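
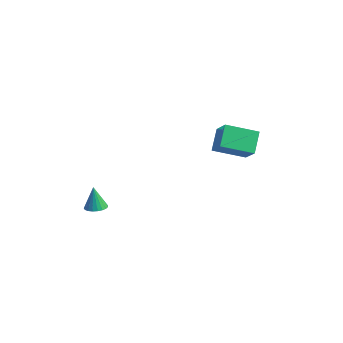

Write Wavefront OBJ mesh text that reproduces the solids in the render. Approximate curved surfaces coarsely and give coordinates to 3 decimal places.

v 1.966 2.79 -0.871
v 3.17 2.36 0.235
v 1.3 3.745 0.226
v 2.504 3.315 1.332
v 3.136 4.365 -1.532
v 4.34 3.935 -0.426
v 2.47 5.32 -0.435
v 3.674 4.89 0.671
v -0.754 -3.522 -4.375
v -0.113 -3.295 -4.261
v -1.046 -3.458 -2.865
v -0.257 -3.05 -4.3
v -0.487 -2.887 -4.351
v -0.763 -2.833 -4.407
v -1.038 -2.899 -4.457
v -1.264 -3.072 -4.493
v -1.401 -3.323 -4.509
v -1.427 -3.609 -4.501
v -1.337 -3.88 -4.472
v -1.145 -4.089 -4.427
v -0.886 -4.2 -4.372
v -0.605 -4.194 -4.318
v -0.349 -4.071 -4.274
v -0.163 -3.854 -4.247
v -0.08 -3.58 -4.243
f 2 4 1
f 5 2 1
f 1 4 3
f 3 5 1
f 2 8 4
f 6 2 5
f 6 8 2
f 4 8 3
f 7 5 3
f 3 8 7
f 7 6 5
f 8 6 7
f 10 9 12
f 10 12 11
f 12 9 13
f 12 13 11
f 13 9 14
f 13 14 11
f 14 9 15
f 14 15 11
f 15 9 16
f 15 16 11
f 16 9 17
f 16 17 11
f 17 9 18
f 17 18 11
f 18 9 19
f 18 19 11
f 19 9 20
f 19 20 11
f 20 9 21
f 20 21 11
f 21 9 22
f 21 22 11
f 22 9 23
f 22 23 11
f 23 9 24
f 23 24 11
f 24 9 25
f 24 25 11
f 25 9 10
f 25 10 11



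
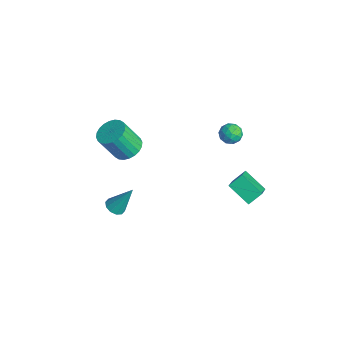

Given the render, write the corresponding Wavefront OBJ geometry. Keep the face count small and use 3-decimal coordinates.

v -0.185 -2.024 0.093
v 0.374 -1.388 0.501
v 0.184 -2.32 2.215
v -0.375 -2.956 1.807
v 0.045 -1.234 0.548
v -0.146 -2.166 2.262
v -0.32 -1.201 0.526
v -0.511 -2.132 2.24
v -0.664 -1.293 0.437
v -0.855 -2.224 2.151
v -0.935 -1.496 0.297
v -1.126 -2.427 2.011
v -1.092 -1.779 0.125
v -1.282 -2.711 1.839
v -1.11 -2.1 -0.051
v -1.301 -3.032 1.662
v -0.988 -2.41 -0.206
v -1.179 -3.341 1.508
v -0.744 -2.66 -0.315
v -0.934 -3.592 1.399
v -0.414 -2.814 -0.362
v -0.605 -3.746 1.352
v -0.049 -2.848 -0.34
v -0.24 -3.779 1.374
v 0.295 -2.756 -0.251
v 0.104 -3.687 1.463
v 0.566 -2.553 -0.111
v 0.375 -3.484 1.603
v 0.722 -2.269 0.061
v 0.532 -3.201 1.775
v 0.741 -1.948 0.238
v 0.55 -2.88 1.951
v 0.619 -1.639 0.392
v 0.428 -2.57 2.106
v 2.147 3.598 0.714
v 2.465 3.093 1.126
v 1.275 3.687 1.494
v 1.593 3.182 1.906
v 1.897 3.836 1.835
v 2.436 3.782 1.353
v 1.304 2.998 1.267
v 1.843 2.944 0.785
v 1.944 2.722 1.468
v 2.311 3.24 1.82
v 1.429 3.54 0.8
v 1.796 4.058 1.152
v 2.383 3.338 0.851
v 1.357 3.442 1.769
v 1.536 3.827 1.727
v 1.723 3.53 1.969
v 2.366 3.743 0.985
v 2.553 3.446 1.227
v 2.219 3.883 1.644
v 1.187 3.334 1.393
v 1.374 3.037 1.635
v 2.017 3.25 0.651
v 2.204 2.953 0.893
v 1.521 2.897 0.976
v 2.263 2.823 1.295
v 1.75 2.875 1.754
v 1.581 2.767 1.378
v 1.897 2.735 1.094
v 2.479 3.128 1.501
v 1.966 3.18 1.96
v 2.145 3.564 1.918
v 2.462 3.532 1.635
v 2.172 2.91 1.702
v 1.774 3.6 0.66
v 1.261 3.652 1.119
v 1.278 3.248 0.985
v 1.595 3.216 0.702
v 1.99 3.905 0.866
v 1.477 3.957 1.325
v 1.843 4.045 1.526
v 2.159 4.013 1.242
v 1.568 3.87 0.918
v 3.178 -4.069 -1.308
v 3.784 -4.228 -1.376
v 3.602 -3.171 0.348
v 3.73 -3.883 -1.549
v 3.465 -3.61 -1.63
v 3.091 -3.511 -1.588
v 2.75 -3.626 -1.438
v 2.573 -3.91 -1.239
v 2.627 -4.254 -1.066
v 2.892 -4.528 -0.985
v 3.266 -4.626 -1.028
v 3.607 -4.512 -1.177
v 3.775 3.951 -3.395
v 2.552 3.248 -2.557
v 3.718 4.793 -2.77
v 2.496 4.091 -1.933
v 5.024 3.169 -2.227
v 3.802 2.467 -1.39
v 4.968 4.012 -1.603
v 3.745 3.309 -0.765
f 2 1 5
f 2 5 3
f 3 5 6
f 3 6 4
f 5 1 7
f 5 7 6
f 6 7 8
f 6 8 4
f 7 1 9
f 7 9 8
f 8 9 10
f 8 10 4
f 9 1 11
f 9 11 10
f 10 11 12
f 10 12 4
f 11 1 13
f 11 13 12
f 12 13 14
f 12 14 4
f 13 1 15
f 13 15 14
f 14 15 16
f 14 16 4
f 15 1 17
f 15 17 16
f 16 17 18
f 16 18 4
f 17 1 19
f 17 19 18
f 18 19 20
f 18 20 4
f 19 1 21
f 19 21 20
f 20 21 22
f 20 22 4
f 21 1 23
f 21 23 22
f 22 23 24
f 22 24 4
f 23 1 25
f 23 25 24
f 24 25 26
f 24 26 4
f 25 1 27
f 25 27 26
f 26 27 28
f 26 28 4
f 27 1 29
f 27 29 28
f 28 29 30
f 28 30 4
f 29 1 31
f 29 31 30
f 30 31 32
f 30 32 4
f 31 1 33
f 31 33 32
f 32 33 34
f 32 34 4
f 33 1 2
f 33 2 34
f 34 2 3
f 34 3 4
f 35 72 51
f 72 46 75
f 51 75 40
f 72 75 51
f 35 51 47
f 51 40 52
f 47 52 36
f 51 52 47
f 35 47 56
f 47 36 57
f 56 57 42
f 47 57 56
f 35 56 68
f 56 42 71
f 68 71 45
f 56 71 68
f 35 68 72
f 68 45 76
f 72 76 46
f 68 76 72
f 36 52 63
f 52 40 66
f 63 66 44
f 52 66 63
f 40 75 53
f 75 46 74
f 53 74 39
f 75 74 53
f 46 76 73
f 76 45 69
f 73 69 37
f 76 69 73
f 45 71 70
f 71 42 58
f 70 58 41
f 71 58 70
f 42 57 62
f 57 36 59
f 62 59 43
f 57 59 62
f 38 64 50
f 64 44 65
f 50 65 39
f 64 65 50
f 38 50 48
f 50 39 49
f 48 49 37
f 50 49 48
f 38 48 55
f 48 37 54
f 55 54 41
f 48 54 55
f 38 55 60
f 55 41 61
f 60 61 43
f 55 61 60
f 38 60 64
f 60 43 67
f 64 67 44
f 60 67 64
f 39 65 53
f 65 44 66
f 53 66 40
f 65 66 53
f 37 49 73
f 49 39 74
f 73 74 46
f 49 74 73
f 41 54 70
f 54 37 69
f 70 69 45
f 54 69 70
f 43 61 62
f 61 41 58
f 62 58 42
f 61 58 62
f 44 67 63
f 67 43 59
f 63 59 36
f 67 59 63
f 78 77 80
f 78 80 79
f 80 77 81
f 80 81 79
f 81 77 82
f 81 82 79
f 82 77 83
f 82 83 79
f 83 77 84
f 83 84 79
f 84 77 85
f 84 85 79
f 85 77 86
f 85 86 79
f 86 77 87
f 86 87 79
f 87 77 88
f 87 88 79
f 88 77 78
f 88 78 79
f 90 92 89
f 93 90 89
f 89 92 91
f 91 93 89
f 90 96 92
f 94 90 93
f 94 96 90
f 92 96 91
f 95 93 91
f 91 96 95
f 95 94 93
f 96 94 95



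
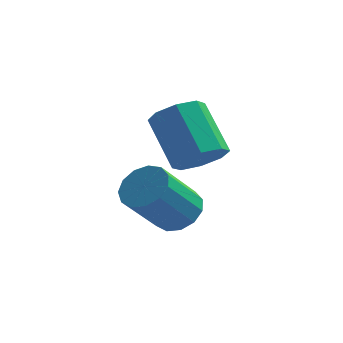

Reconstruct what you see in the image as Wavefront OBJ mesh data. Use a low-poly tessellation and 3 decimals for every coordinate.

v -1.159 -0.052 -3.217
v -0.517 0.057 -2.787
v -1.26 -0.839 -1.453
v -1.901 -0.948 -1.883
v -0.781 0.398 -2.704
v -1.523 -0.497 -1.37
v -1.165 0.597 -2.785
v -1.907 -0.299 -1.451
v -1.547 0.589 -3.002
v -2.289 -0.306 -1.668
v -1.805 0.378 -3.288
v -2.548 -0.517 -1.954
v -1.859 0.03 -3.551
v -2.601 -0.865 -2.217
v -1.69 -0.344 -3.708
v -2.432 -1.239 -2.374
v -1.353 -0.625 -3.709
v -2.095 -1.521 -2.375
v -0.954 -0.725 -3.554
v -1.696 -1.62 -2.22
v -0.62 -0.611 -3.292
v -1.362 -1.506 -1.958
v -0.457 -0.32 -3.006
v -1.2 -1.215 -1.672
v -0.495 -0.331 -1.06
v 0.075 -0.505 -0.511
v -0.776 0.497 0.689
v -1.345 0.671 0.14
v 0.21 0.003 -0.84
v -0.641 1.005 0.36
v -0.068 0.315 -1.297
v -0.919 1.317 -0.097
v -0.596 0.249 -1.616
v -1.446 1.251 -0.416
v -1.064 -0.157 -1.609
v -1.915 0.845 -0.409
v -1.199 -0.665 -1.28
v -2.05 0.337 -0.08
v -0.921 -0.977 -0.823
v -1.772 0.025 0.377
v -0.394 -0.911 -0.504
v -1.244 0.091 0.696
f 2 1 5
f 2 5 3
f 3 5 6
f 3 6 4
f 5 1 7
f 5 7 6
f 6 7 8
f 6 8 4
f 7 1 9
f 7 9 8
f 8 9 10
f 8 10 4
f 9 1 11
f 9 11 10
f 10 11 12
f 10 12 4
f 11 1 13
f 11 13 12
f 12 13 14
f 12 14 4
f 13 1 15
f 13 15 14
f 14 15 16
f 14 16 4
f 15 1 17
f 15 17 16
f 16 17 18
f 16 18 4
f 17 1 19
f 17 19 18
f 18 19 20
f 18 20 4
f 19 1 21
f 19 21 20
f 20 21 22
f 20 22 4
f 21 1 23
f 21 23 22
f 22 23 24
f 22 24 4
f 23 1 2
f 23 2 24
f 24 2 3
f 24 3 4
f 26 25 29
f 26 29 27
f 27 29 30
f 27 30 28
f 29 25 31
f 29 31 30
f 30 31 32
f 30 32 28
f 31 25 33
f 31 33 32
f 32 33 34
f 32 34 28
f 33 25 35
f 33 35 34
f 34 35 36
f 34 36 28
f 35 25 37
f 35 37 36
f 36 37 38
f 36 38 28
f 37 25 39
f 37 39 38
f 38 39 40
f 38 40 28
f 39 25 41
f 39 41 40
f 40 41 42
f 40 42 28
f 41 25 26
f 41 26 42
f 42 26 27
f 42 27 28



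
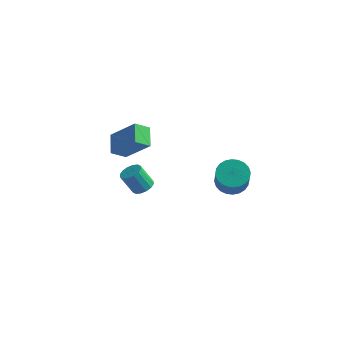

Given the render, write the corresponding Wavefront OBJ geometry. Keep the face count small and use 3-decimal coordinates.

v 3.623 2.227 0.861
v 4.246 2.901 1.106
v 4.781 1.846 2.644
v 4.157 1.173 2.399
v 3.944 3.013 1.288
v 4.478 1.959 2.826
v 3.592 3.005 1.405
v 4.126 1.951 2.943
v 3.245 2.879 1.439
v 3.779 1.825 2.977
v 2.956 2.654 1.385
v 3.49 1.6 2.923
v 2.768 2.364 1.251
v 3.302 1.309 2.79
v 2.71 2.053 1.058
v 3.244 0.998 2.597
v 2.792 1.768 0.835
v 3.326 0.714 2.373
v 2.999 1.554 0.616
v 3.534 0.499 2.154
v 3.302 1.441 0.434
v 3.836 0.387 1.972
v 3.654 1.449 0.317
v 4.188 0.395 1.855
v 4.001 1.575 0.283
v 4.535 0.521 1.821
v 4.29 1.8 0.337
v 4.824 0.746 1.875
v 4.478 2.091 0.47
v 5.012 1.036 2.009
v 4.536 2.402 0.663
v 5.07 1.347 2.202
v 4.454 2.686 0.887
v 4.988 1.632 2.425
v -2.005 1.702 2.599
v -2.575 2.782 3.243
v -3.583 1.766 1.095
v -4.152 2.846 1.739
v -1.408 2.374 2.001
v -1.977 3.454 2.645
v -2.985 2.438 0.497
v -3.555 3.518 1.141
v -1.166 0.977 -0.425
v -0.714 0.487 -0.29
v -1.362 0.233 0.959
v -1.814 0.723 0.825
v -0.573 0.781 -0.157
v -1.221 0.526 1.092
v -0.59 1.127 -0.095
v -1.238 0.872 1.154
v -0.762 1.433 -0.122
v -1.41 1.178 1.127
v -1.042 1.617 -0.23
v -1.69 1.362 1.019
v -1.355 1.63 -0.39
v -2.003 1.375 0.859
v -1.618 1.467 -0.559
v -2.266 1.213 0.69
v -1.759 1.174 -0.692
v -2.407 0.919 0.557
v -1.742 0.828 -0.754
v -2.39 0.573 0.495
v -1.57 0.522 -0.727
v -2.218 0.267 0.522
v -1.29 0.338 -0.619
v -1.938 0.083 0.63
v -0.977 0.325 -0.459
v -1.625 0.07 0.79
f 2 1 5
f 2 5 3
f 3 5 6
f 3 6 4
f 5 1 7
f 5 7 6
f 6 7 8
f 6 8 4
f 7 1 9
f 7 9 8
f 8 9 10
f 8 10 4
f 9 1 11
f 9 11 10
f 10 11 12
f 10 12 4
f 11 1 13
f 11 13 12
f 12 13 14
f 12 14 4
f 13 1 15
f 13 15 14
f 14 15 16
f 14 16 4
f 15 1 17
f 15 17 16
f 16 17 18
f 16 18 4
f 17 1 19
f 17 19 18
f 18 19 20
f 18 20 4
f 19 1 21
f 19 21 20
f 20 21 22
f 20 22 4
f 21 1 23
f 21 23 22
f 22 23 24
f 22 24 4
f 23 1 25
f 23 25 24
f 24 25 26
f 24 26 4
f 25 1 27
f 25 27 26
f 26 27 28
f 26 28 4
f 27 1 29
f 27 29 28
f 28 29 30
f 28 30 4
f 29 1 31
f 29 31 30
f 30 31 32
f 30 32 4
f 31 1 33
f 31 33 32
f 32 33 34
f 32 34 4
f 33 1 2
f 33 2 34
f 34 2 3
f 34 3 4
f 36 38 35
f 39 36 35
f 35 38 37
f 37 39 35
f 36 42 38
f 40 36 39
f 40 42 36
f 38 42 37
f 41 39 37
f 37 42 41
f 41 40 39
f 42 40 41
f 44 43 47
f 44 47 45
f 45 47 48
f 45 48 46
f 47 43 49
f 47 49 48
f 48 49 50
f 48 50 46
f 49 43 51
f 49 51 50
f 50 51 52
f 50 52 46
f 51 43 53
f 51 53 52
f 52 53 54
f 52 54 46
f 53 43 55
f 53 55 54
f 54 55 56
f 54 56 46
f 55 43 57
f 55 57 56
f 56 57 58
f 56 58 46
f 57 43 59
f 57 59 58
f 58 59 60
f 58 60 46
f 59 43 61
f 59 61 60
f 60 61 62
f 60 62 46
f 61 43 63
f 61 63 62
f 62 63 64
f 62 64 46
f 63 43 65
f 63 65 64
f 64 65 66
f 64 66 46
f 65 43 67
f 65 67 66
f 66 67 68
f 66 68 46
f 67 43 44
f 67 44 68
f 68 44 45
f 68 45 46



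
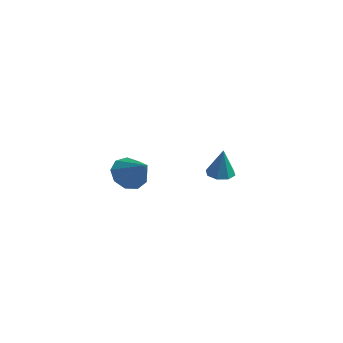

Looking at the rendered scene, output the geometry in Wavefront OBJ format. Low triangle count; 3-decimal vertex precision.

v -2.704 0.936 -4.077
v -2.129 0.886 -4.869
v -1.356 0.704 -3.083
v -2.174 1.52 -4.658
v -2.467 1.882 -4.176
v -2.871 1.801 -3.647
v -3.197 1.315 -3.319
v -3.291 0.652 -3.346
v -3.111 0.122 -3.714
v -2.741 -0.027 -4.252
v -2.352 0.274 -4.708
v 3.526 0.05 -1.922
v 4.097 0.349 -2.001
v 3.814 -0.11 -0.458
v 3.73 0.667 -1.894
v 3.243 0.623 -1.803
v 2.921 0.244 -1.781
v 2.954 -0.249 -1.842
v 3.322 -0.566 -1.949
v 3.809 -0.523 -2.04
v 4.13 -0.143 -2.062
f 2 1 4
f 2 4 3
f 4 1 5
f 4 5 3
f 5 1 6
f 5 6 3
f 6 1 7
f 6 7 3
f 7 1 8
f 7 8 3
f 8 1 9
f 8 9 3
f 9 1 10
f 9 10 3
f 10 1 11
f 10 11 3
f 11 1 2
f 11 2 3
f 13 12 15
f 13 15 14
f 15 12 16
f 15 16 14
f 16 12 17
f 16 17 14
f 17 12 18
f 17 18 14
f 18 12 19
f 18 19 14
f 19 12 20
f 19 20 14
f 20 12 21
f 20 21 14
f 21 12 13
f 21 13 14



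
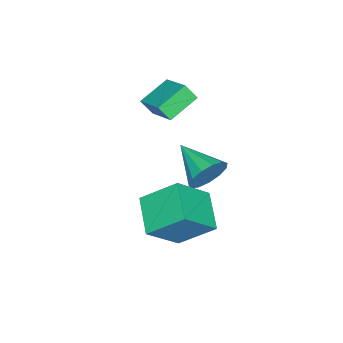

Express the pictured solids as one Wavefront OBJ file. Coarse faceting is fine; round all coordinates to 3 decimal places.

v -2.805 -0.714 2.608
v -2.666 -1.243 3.336
v -1.806 0.688 3.435
v -1.666 0.159 4.162
v -1.414 -1.299 1.918
v -1.274 -1.828 2.645
v -0.414 0.103 2.744
v -0.275 -0.426 3.472
v 1.515 1.125 -1.32
v 1.047 2.676 -0.032
v 2.959 2.192 -2.081
v 2.491 3.743 -0.793
v 2.889 0.317 0.153
v 2.421 1.868 1.441
v 4.333 1.384 -0.608
v 3.865 2.935 0.68
v -1.657 1.319 -1.562
v -0.98 1.322 -0.747
v -2.523 -0.499 -0.838
v -1.463 1.624 -0.566
v -2.007 1.829 -0.701
v -2.44 1.872 -1.11
v -2.625 1.74 -1.663
v -2.502 1.474 -2.183
v -2.111 1.159 -2.507
v -1.576 0.895 -2.53
v -1.067 0.765 -2.247
v -0.745 0.811 -1.746
v -0.712 1.019 -1.187
f 2 4 1
f 5 2 1
f 1 4 3
f 3 5 1
f 2 8 4
f 6 2 5
f 6 8 2
f 4 8 3
f 7 5 3
f 3 8 7
f 7 6 5
f 8 6 7
f 10 12 9
f 13 10 9
f 9 12 11
f 11 13 9
f 10 16 12
f 14 10 13
f 14 16 10
f 12 16 11
f 15 13 11
f 11 16 15
f 15 14 13
f 16 14 15
f 18 17 20
f 18 20 19
f 20 17 21
f 20 21 19
f 21 17 22
f 21 22 19
f 22 17 23
f 22 23 19
f 23 17 24
f 23 24 19
f 24 17 25
f 24 25 19
f 25 17 26
f 25 26 19
f 26 17 27
f 26 27 19
f 27 17 28
f 27 28 19
f 28 17 29
f 28 29 19
f 29 17 18
f 29 18 19



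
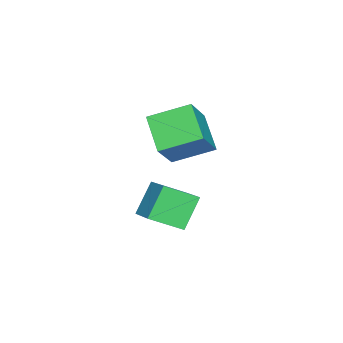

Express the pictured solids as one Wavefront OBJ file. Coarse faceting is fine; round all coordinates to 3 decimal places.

v 1.559 -1.279 3.338
v 2.959 -1.331 4.82
v 0.822 0.443 4.095
v 2.223 0.391 5.577
v 2.797 -0.251 2.203
v 4.198 -0.303 3.685
v 2.061 1.471 2.96
v 3.461 1.419 4.442
v 2.115 0.165 -0.046
v 2.816 -1.183 0.76
v 3.31 1.227 0.692
v 4.011 -0.122 1.498
v 3.209 -0.098 -1.438
v 3.91 -1.447 -0.632
v 4.404 0.963 -0.7
v 5.105 -0.385 0.106
f 2 4 1
f 5 2 1
f 1 4 3
f 3 5 1
f 2 8 4
f 6 2 5
f 6 8 2
f 4 8 3
f 7 5 3
f 3 8 7
f 7 6 5
f 8 6 7
f 10 12 9
f 13 10 9
f 9 12 11
f 11 13 9
f 10 16 12
f 14 10 13
f 14 16 10
f 12 16 11
f 15 13 11
f 11 16 15
f 15 14 13
f 16 14 15



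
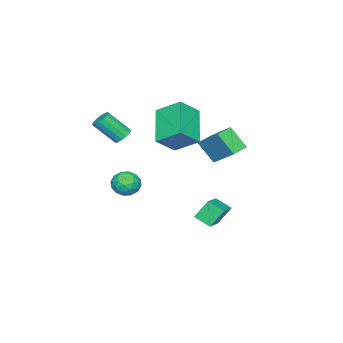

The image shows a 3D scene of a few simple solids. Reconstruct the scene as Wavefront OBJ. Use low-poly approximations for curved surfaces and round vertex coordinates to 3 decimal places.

v -3.177 1.779 3.516
v -2.734 3.132 4.617
v -3.189 2.653 2.447
v -2.746 4.006 3.549
v -2.314 1.614 3.371
v -1.871 2.967 4.473
v -2.326 2.488 2.303
v -1.883 3.841 3.404
v -4.456 1.311 -1.408
v -3.157 1.68 -0.906
v -4.526 2.16 -1.85
v -3.227 2.529 -1.349
v -3.953 0.851 -2.371
v -2.654 1.22 -1.87
v -4.023 1.7 -2.814
v -2.724 2.069 -2.312
v -4.366 -0.992 3.427
v -3.385 -1.428 4.309
v -4.545 0.291 4.26
v -3.563 -0.145 5.142
v -2.837 0.005 2.218
v -1.855 -0.431 3.1
v -3.015 1.288 3.051
v -2.034 0.852 3.933
v -1.978 -1.779 0.299
v -1.369 -2.253 0.135
v -2.591 -2.207 -0.735
v -1.982 -2.681 -0.899
v -2.435 -2.825 -0.271
v -2.057 -2.561 0.369
v -1.903 -1.899 -0.969
v -1.525 -1.635 -0.329
v -1.323 -2.327 -0.649
v -1.652 -2.899 -0.217
v -2.308 -1.561 -0.383
v -2.637 -2.133 0.049
v -1.62 -1.978 0.308
v -2.34 -2.482 -0.908
v -2.606 -2.567 -0.538
v -2.249 -2.845 -0.635
v -2.024 -2.159 0.445
v -1.666 -2.438 0.349
v -2.293 -2.774 0.11
v -2.294 -2.022 -0.949
v -1.936 -2.301 -1.045
v -1.711 -1.615 0.035
v -1.354 -1.893 -0.062
v -1.667 -1.686 -0.71
v -1.235 -2.3 -0.249
v -1.595 -2.552 -0.857
v -1.549 -2.093 -0.898
v -1.326 -1.937 -0.522
v -1.428 -2.637 0.004
v -1.788 -2.888 -0.604
v -2.055 -2.973 -0.234
v -1.832 -2.818 0.142
v -1.401 -2.68 -0.456
v -2.172 -1.572 0.004
v -2.532 -1.823 -0.604
v -2.128 -1.642 -0.742
v -1.905 -1.487 -0.366
v -2.365 -1.908 0.257
v -2.725 -2.16 -0.351
v -2.634 -2.523 -0.078
v -2.411 -2.367 0.298
v -2.559 -1.78 -0.144
v -1.981 -2.374 2.886
v -1.767 -2.701 2.514
v -1.265 -3.654 3.642
v -1.479 -3.326 4.014
v -1.564 -2.52 2.576
v -1.062 -3.473 3.705
v -1.472 -2.3 2.721
v -0.97 -3.253 3.85
v -1.517 -2.099 2.911
v -1.014 -3.052 4.039
v -1.686 -1.972 3.093
v -1.184 -2.925 4.222
v -1.934 -1.952 3.22
v -1.432 -2.905 4.349
v -2.195 -2.046 3.258
v -1.693 -2.999 4.386
v -2.398 -2.227 3.195
v -1.896 -3.18 4.324
v -2.49 -2.447 3.05
v -1.988 -3.4 4.179
v -2.446 -2.648 2.861
v -1.943 -3.601 3.989
v -2.276 -2.775 2.678
v -1.774 -3.728 3.807
v -2.028 -2.795 2.551
v -1.526 -3.748 3.68
f 2 4 1
f 5 2 1
f 1 4 3
f 3 5 1
f 2 8 4
f 6 2 5
f 6 8 2
f 4 8 3
f 7 5 3
f 3 8 7
f 7 6 5
f 8 6 7
f 10 12 9
f 13 10 9
f 9 12 11
f 11 13 9
f 10 16 12
f 14 10 13
f 14 16 10
f 12 16 11
f 15 13 11
f 11 16 15
f 15 14 13
f 16 14 15
f 18 20 17
f 21 18 17
f 17 20 19
f 19 21 17
f 18 24 20
f 22 18 21
f 22 24 18
f 20 24 19
f 23 21 19
f 19 24 23
f 23 22 21
f 24 22 23
f 25 62 41
f 62 36 65
f 41 65 30
f 62 65 41
f 25 41 37
f 41 30 42
f 37 42 26
f 41 42 37
f 25 37 46
f 37 26 47
f 46 47 32
f 37 47 46
f 25 46 58
f 46 32 61
f 58 61 35
f 46 61 58
f 25 58 62
f 58 35 66
f 62 66 36
f 58 66 62
f 26 42 53
f 42 30 56
f 53 56 34
f 42 56 53
f 30 65 43
f 65 36 64
f 43 64 29
f 65 64 43
f 36 66 63
f 66 35 59
f 63 59 27
f 66 59 63
f 35 61 60
f 61 32 48
f 60 48 31
f 61 48 60
f 32 47 52
f 47 26 49
f 52 49 33
f 47 49 52
f 28 54 40
f 54 34 55
f 40 55 29
f 54 55 40
f 28 40 38
f 40 29 39
f 38 39 27
f 40 39 38
f 28 38 45
f 38 27 44
f 45 44 31
f 38 44 45
f 28 45 50
f 45 31 51
f 50 51 33
f 45 51 50
f 28 50 54
f 50 33 57
f 54 57 34
f 50 57 54
f 29 55 43
f 55 34 56
f 43 56 30
f 55 56 43
f 27 39 63
f 39 29 64
f 63 64 36
f 39 64 63
f 31 44 60
f 44 27 59
f 60 59 35
f 44 59 60
f 33 51 52
f 51 31 48
f 52 48 32
f 51 48 52
f 34 57 53
f 57 33 49
f 53 49 26
f 57 49 53
f 68 67 71
f 68 71 69
f 69 71 72
f 69 72 70
f 71 67 73
f 71 73 72
f 72 73 74
f 72 74 70
f 73 67 75
f 73 75 74
f 74 75 76
f 74 76 70
f 75 67 77
f 75 77 76
f 76 77 78
f 76 78 70
f 77 67 79
f 77 79 78
f 78 79 80
f 78 80 70
f 79 67 81
f 79 81 80
f 80 81 82
f 80 82 70
f 81 67 83
f 81 83 82
f 82 83 84
f 82 84 70
f 83 67 85
f 83 85 84
f 84 85 86
f 84 86 70
f 85 67 87
f 85 87 86
f 86 87 88
f 86 88 70
f 87 67 89
f 87 89 88
f 88 89 90
f 88 90 70
f 89 67 91
f 89 91 90
f 90 91 92
f 90 92 70
f 91 67 68
f 91 68 92
f 92 68 69
f 92 69 70



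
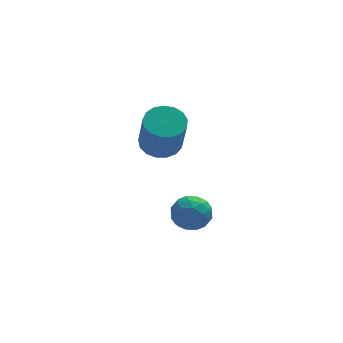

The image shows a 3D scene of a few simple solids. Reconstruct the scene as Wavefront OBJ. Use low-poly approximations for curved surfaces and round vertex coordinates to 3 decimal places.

v -2.387 3.436 1.162
v -1.909 2.797 0.841
v -1.896 1.925 2.596
v -2.373 2.564 2.918
v -1.632 3.07 0.975
v -1.618 2.198 2.73
v -1.527 3.427 1.151
v -1.513 2.554 2.906
v -1.619 3.786 1.33
v -1.606 2.913 3.085
v -1.887 4.065 1.471
v -1.874 3.192 3.226
v -2.27 4.2 1.541
v -2.256 3.327 3.296
v -2.679 4.16 1.524
v -2.666 3.287 3.279
v -3.022 3.954 1.425
v -3.008 3.081 3.18
v -3.219 3.63 1.265
v -3.205 2.757 3.02
v -3.225 3.261 1.082
v -3.211 2.388 2.837
v -3.039 2.933 0.917
v -3.026 2.06 2.672
v -2.704 2.72 0.809
v -2.691 1.847 2.564
v -2.296 2.671 0.781
v -2.283 1.798 2.536
v -1.92 2.97 -2.345
v -1.05 3.065 -2.226
v -1.75 1.555 -2.454
v -0.88 1.65 -2.335
v -1.437 1.808 -1.668
v -1.542 2.682 -1.6
v -1.258 1.938 -3.08
v -1.363 2.812 -3.012
v -0.641 2.427 -2.68
v -0.751 2.347 -1.808
v -2.049 2.273 -2.872
v -2.159 2.193 -2
v -1.5 3.142 -2.276
v -1.3 1.478 -2.404
v -1.627 1.571 -2.012
v -1.116 1.627 -1.942
v -1.789 2.917 -1.908
v -1.278 2.973 -1.838
v -1.505 2.234 -1.51
v -1.522 1.647 -2.842
v -1.011 1.703 -2.772
v -1.684 2.993 -2.738
v -1.173 3.049 -2.668
v -1.295 2.386 -3.17
v -0.748 2.823 -2.473
v -0.648 1.991 -2.537
v -0.871 2.16 -2.975
v -0.932 2.674 -2.935
v -0.813 2.775 -1.96
v -0.713 1.944 -2.024
v -1.04 2.036 -1.632
v -1.102 2.55 -1.592
v -0.573 2.401 -2.227
v -2.087 2.676 -2.656
v -1.987 1.845 -2.72
v -1.698 2.07 -3.088
v -1.76 2.584 -3.048
v -2.152 2.629 -2.143
v -2.052 1.797 -2.207
v -1.868 1.946 -1.745
v -1.929 2.46 -1.705
v -2.227 2.219 -2.453
f 2 1 5
f 2 5 3
f 3 5 6
f 3 6 4
f 5 1 7
f 5 7 6
f 6 7 8
f 6 8 4
f 7 1 9
f 7 9 8
f 8 9 10
f 8 10 4
f 9 1 11
f 9 11 10
f 10 11 12
f 10 12 4
f 11 1 13
f 11 13 12
f 12 13 14
f 12 14 4
f 13 1 15
f 13 15 14
f 14 15 16
f 14 16 4
f 15 1 17
f 15 17 16
f 16 17 18
f 16 18 4
f 17 1 19
f 17 19 18
f 18 19 20
f 18 20 4
f 19 1 21
f 19 21 20
f 20 21 22
f 20 22 4
f 21 1 23
f 21 23 22
f 22 23 24
f 22 24 4
f 23 1 25
f 23 25 24
f 24 25 26
f 24 26 4
f 25 1 27
f 25 27 26
f 26 27 28
f 26 28 4
f 27 1 2
f 27 2 28
f 28 2 3
f 28 3 4
f 29 66 45
f 66 40 69
f 45 69 34
f 66 69 45
f 29 45 41
f 45 34 46
f 41 46 30
f 45 46 41
f 29 41 50
f 41 30 51
f 50 51 36
f 41 51 50
f 29 50 62
f 50 36 65
f 62 65 39
f 50 65 62
f 29 62 66
f 62 39 70
f 66 70 40
f 62 70 66
f 30 46 57
f 46 34 60
f 57 60 38
f 46 60 57
f 34 69 47
f 69 40 68
f 47 68 33
f 69 68 47
f 40 70 67
f 70 39 63
f 67 63 31
f 70 63 67
f 39 65 64
f 65 36 52
f 64 52 35
f 65 52 64
f 36 51 56
f 51 30 53
f 56 53 37
f 51 53 56
f 32 58 44
f 58 38 59
f 44 59 33
f 58 59 44
f 32 44 42
f 44 33 43
f 42 43 31
f 44 43 42
f 32 42 49
f 42 31 48
f 49 48 35
f 42 48 49
f 32 49 54
f 49 35 55
f 54 55 37
f 49 55 54
f 32 54 58
f 54 37 61
f 58 61 38
f 54 61 58
f 33 59 47
f 59 38 60
f 47 60 34
f 59 60 47
f 31 43 67
f 43 33 68
f 67 68 40
f 43 68 67
f 35 48 64
f 48 31 63
f 64 63 39
f 48 63 64
f 37 55 56
f 55 35 52
f 56 52 36
f 55 52 56
f 38 61 57
f 61 37 53
f 57 53 30
f 61 53 57



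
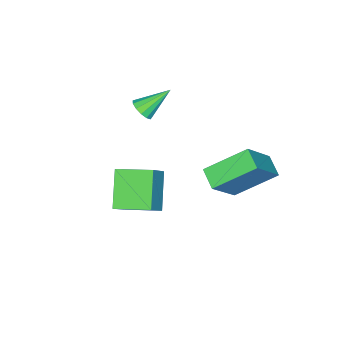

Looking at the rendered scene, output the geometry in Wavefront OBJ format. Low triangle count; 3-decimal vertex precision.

v -1.972 0.377 -2.296
v -3.04 1.515 -1.265
v -1.543 1.082 -2.629
v -2.611 2.22 -1.598
v -0.729 0.28 -0.902
v -1.797 1.418 0.129
v -0.3 0.985 -1.235
v -1.368 2.123 -0.204
v -1.786 -3.234 -0.335
v -1.388 -2.97 -0.128
v -2.654 -2.606 0.535
v -1.49 -2.806 -0.349
v -1.686 -2.778 -0.564
v -1.914 -2.894 -0.708
v -2.101 -3.118 -0.732
v -2.188 -3.379 -0.631
v -2.147 -3.594 -0.436
v -1.992 -3.694 -0.209
v -1.771 -3.648 -0.022
v -1.555 -3.471 0.066
v -1.412 -3.218 0.026
v 1.211 -1.745 -2.959
v 0.205 -2.421 -1.884
v 0.668 -0.466 -2.664
v -0.338 -1.142 -1.589
v 2.018 -1.598 -2.111
v 1.012 -2.274 -1.036
v 1.475 -0.319 -1.816
v 0.469 -0.995 -0.741
f 2 4 1
f 5 2 1
f 1 4 3
f 3 5 1
f 2 8 4
f 6 2 5
f 6 8 2
f 4 8 3
f 7 5 3
f 3 8 7
f 7 6 5
f 8 6 7
f 10 9 12
f 10 12 11
f 12 9 13
f 12 13 11
f 13 9 14
f 13 14 11
f 14 9 15
f 14 15 11
f 15 9 16
f 15 16 11
f 16 9 17
f 16 17 11
f 17 9 18
f 17 18 11
f 18 9 19
f 18 19 11
f 19 9 20
f 19 20 11
f 20 9 21
f 20 21 11
f 21 9 10
f 21 10 11
f 23 25 22
f 26 23 22
f 22 25 24
f 24 26 22
f 23 29 25
f 27 23 26
f 27 29 23
f 25 29 24
f 28 26 24
f 24 29 28
f 28 27 26
f 29 27 28



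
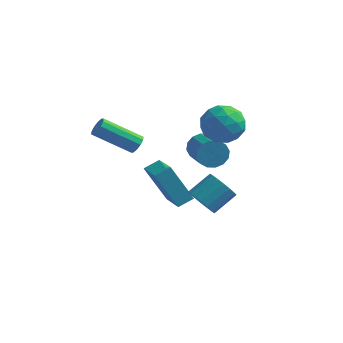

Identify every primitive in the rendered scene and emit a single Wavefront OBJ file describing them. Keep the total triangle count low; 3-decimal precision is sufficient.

v 0.06 -0.66 1.317
v 0.351 -0.705 1.721
v -1.27 -1.226 2.827
v -1.56 -1.18 2.423
v 0.249 -0.414 1.709
v -1.372 -0.934 2.815
v 0.075 -0.216 1.547
v -1.546 -0.737 2.653
v -0.104 -0.188 1.297
v -1.725 -0.709 2.403
v -0.221 -0.34 1.055
v -1.842 -0.861 2.161
v -0.23 -0.614 0.913
v -1.851 -1.135 2.019
v -0.128 -0.906 0.925
v -1.749 -1.426 2.031
v 0.046 -1.103 1.087
v -1.575 -1.624 2.193
v 0.225 -1.131 1.337
v -1.396 -1.652 2.443
v 0.342 -0.979 1.579
v -1.279 -1.5 2.685
v 3.118 -0.939 -1.47
v 3.717 -0.934 -2.015
v 4.381 -0.035 -1.275
v 3.782 -0.041 -0.73
v 3.498 -0.674 -2.134
v 4.162 0.225 -1.395
v 3.203 -0.466 -2.122
v 3.868 0.432 -1.382
v 2.892 -0.352 -1.98
v 3.556 0.546 -1.241
v 2.625 -0.355 -1.738
v 3.29 0.544 -0.998
v 2.456 -0.473 -1.442
v 3.121 0.426 -0.703
v 2.418 -0.683 -1.152
v 3.082 0.215 -0.412
v 2.519 -0.945 -0.925
v 3.183 -0.046 -0.185
v 2.738 -1.205 -0.805
v 3.402 -0.306 -0.066
v 3.032 -1.412 -0.818
v 3.697 -0.514 -0.078
v 3.344 -1.526 -0.959
v 4.008 -0.628 -0.22
v 3.61 -1.524 -1.202
v 4.275 -0.625 -0.462
v 3.779 -1.406 -1.497
v 4.444 -0.507 -0.758
v 3.818 -1.195 -1.788
v 4.482 -0.297 -1.048
v 2.907 2.675 1.943
v 3.754 2.267 2.481
v 2.506 1.073 1.359
v 3.353 0.665 1.897
v 2.498 1.046 2.442
v 2.747 2.036 2.803
v 3.513 1.304 1.037
v 3.762 2.294 1.398
v 4.129 1.419 1.92
v 3.502 1.26 2.789
v 2.758 2.08 1.051
v 2.131 1.921 1.92
v 3.366 2.612 2.263
v 2.894 0.728 1.577
v 2.392 0.952 1.897
v 2.89 0.712 2.213
v 2.774 2.476 2.453
v 3.272 2.236 2.769
v 2.533 1.519 2.746
v 2.988 1.104 1.071
v 3.486 0.864 1.387
v 3.37 2.628 1.627
v 3.868 2.388 1.943
v 3.727 1.821 1.094
v 4.084 1.874 2.25
v 3.848 0.932 1.906
v 3.943 1.307 1.401
v 4.089 1.889 1.613
v 3.716 1.78 2.76
v 3.479 0.838 2.417
v 2.977 1.062 2.737
v 3.123 1.644 2.95
v 3.936 1.282 2.431
v 2.781 2.502 1.423
v 2.544 1.56 1.08
v 3.137 1.696 0.89
v 3.283 2.278 1.103
v 2.412 2.408 1.934
v 2.176 1.466 1.59
v 2.171 1.451 2.227
v 2.317 2.033 2.439
v 2.324 2.058 1.409
v -0.951 2.533 -2.603
v 0.137 1.165 -1.911
v -0.422 3.116 -2.281
v 0.665 1.747 -1.589
v 0.175 2.513 -4.411
v 1.262 1.144 -3.719
v 0.703 3.095 -4.089
v 1.791 1.727 -3.397
v 2.015 2.204 -0.176
v 2.468 2.304 -0.777
v 3.378 1.136 -0.286
v 2.925 1.036 0.316
v 2.617 2.537 -0.498
v 3.527 1.369 -0.007
v 2.605 2.682 -0.132
v 3.515 1.514 0.359
v 2.434 2.698 0.222
v 3.344 1.53 0.713
v 2.152 2.582 0.47
v 3.061 1.414 0.961
v 1.832 2.364 0.544
v 2.742 1.196 1.036
v 1.562 2.104 0.426
v 2.472 0.936 0.917
v 1.413 1.871 0.147
v 2.323 0.703 0.638
v 1.425 1.726 -0.219
v 2.335 0.558 0.272
v 1.596 1.71 -0.573
v 2.506 0.542 -0.082
v 1.879 1.826 -0.821
v 2.788 0.658 -0.33
v 2.198 2.044 -0.896
v 3.108 0.876 -0.404
f 2 1 5
f 2 5 3
f 3 5 6
f 3 6 4
f 5 1 7
f 5 7 6
f 6 7 8
f 6 8 4
f 7 1 9
f 7 9 8
f 8 9 10
f 8 10 4
f 9 1 11
f 9 11 10
f 10 11 12
f 10 12 4
f 11 1 13
f 11 13 12
f 12 13 14
f 12 14 4
f 13 1 15
f 13 15 14
f 14 15 16
f 14 16 4
f 15 1 17
f 15 17 16
f 16 17 18
f 16 18 4
f 17 1 19
f 17 19 18
f 18 19 20
f 18 20 4
f 19 1 21
f 19 21 20
f 20 21 22
f 20 22 4
f 21 1 2
f 21 2 22
f 22 2 3
f 22 3 4
f 24 23 27
f 24 27 25
f 25 27 28
f 25 28 26
f 27 23 29
f 27 29 28
f 28 29 30
f 28 30 26
f 29 23 31
f 29 31 30
f 30 31 32
f 30 32 26
f 31 23 33
f 31 33 32
f 32 33 34
f 32 34 26
f 33 23 35
f 33 35 34
f 34 35 36
f 34 36 26
f 35 23 37
f 35 37 36
f 36 37 38
f 36 38 26
f 37 23 39
f 37 39 38
f 38 39 40
f 38 40 26
f 39 23 41
f 39 41 40
f 40 41 42
f 40 42 26
f 41 23 43
f 41 43 42
f 42 43 44
f 42 44 26
f 43 23 45
f 43 45 44
f 44 45 46
f 44 46 26
f 45 23 47
f 45 47 46
f 46 47 48
f 46 48 26
f 47 23 49
f 47 49 48
f 48 49 50
f 48 50 26
f 49 23 51
f 49 51 50
f 50 51 52
f 50 52 26
f 51 23 24
f 51 24 52
f 52 24 25
f 52 25 26
f 53 90 69
f 90 64 93
f 69 93 58
f 90 93 69
f 53 69 65
f 69 58 70
f 65 70 54
f 69 70 65
f 53 65 74
f 65 54 75
f 74 75 60
f 65 75 74
f 53 74 86
f 74 60 89
f 86 89 63
f 74 89 86
f 53 86 90
f 86 63 94
f 90 94 64
f 86 94 90
f 54 70 81
f 70 58 84
f 81 84 62
f 70 84 81
f 58 93 71
f 93 64 92
f 71 92 57
f 93 92 71
f 64 94 91
f 94 63 87
f 91 87 55
f 94 87 91
f 63 89 88
f 89 60 76
f 88 76 59
f 89 76 88
f 60 75 80
f 75 54 77
f 80 77 61
f 75 77 80
f 56 82 68
f 82 62 83
f 68 83 57
f 82 83 68
f 56 68 66
f 68 57 67
f 66 67 55
f 68 67 66
f 56 66 73
f 66 55 72
f 73 72 59
f 66 72 73
f 56 73 78
f 73 59 79
f 78 79 61
f 73 79 78
f 56 78 82
f 78 61 85
f 82 85 62
f 78 85 82
f 57 83 71
f 83 62 84
f 71 84 58
f 83 84 71
f 55 67 91
f 67 57 92
f 91 92 64
f 67 92 91
f 59 72 88
f 72 55 87
f 88 87 63
f 72 87 88
f 61 79 80
f 79 59 76
f 80 76 60
f 79 76 80
f 62 85 81
f 85 61 77
f 81 77 54
f 85 77 81
f 96 98 95
f 99 96 95
f 95 98 97
f 97 99 95
f 96 102 98
f 100 96 99
f 100 102 96
f 98 102 97
f 101 99 97
f 97 102 101
f 101 100 99
f 102 100 101
f 104 103 107
f 104 107 105
f 105 107 108
f 105 108 106
f 107 103 109
f 107 109 108
f 108 109 110
f 108 110 106
f 109 103 111
f 109 111 110
f 110 111 112
f 110 112 106
f 111 103 113
f 111 113 112
f 112 113 114
f 112 114 106
f 113 103 115
f 113 115 114
f 114 115 116
f 114 116 106
f 115 103 117
f 115 117 116
f 116 117 118
f 116 118 106
f 117 103 119
f 117 119 118
f 118 119 120
f 118 120 106
f 119 103 121
f 119 121 120
f 120 121 122
f 120 122 106
f 121 103 123
f 121 123 122
f 122 123 124
f 122 124 106
f 123 103 125
f 123 125 124
f 124 125 126
f 124 126 106
f 125 103 127
f 125 127 126
f 126 127 128
f 126 128 106
f 127 103 104
f 127 104 128
f 128 104 105
f 128 105 106



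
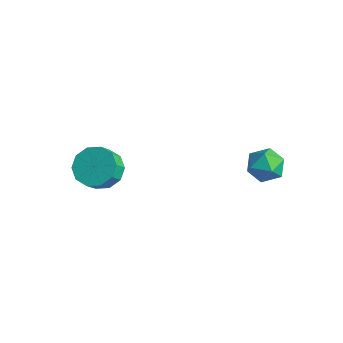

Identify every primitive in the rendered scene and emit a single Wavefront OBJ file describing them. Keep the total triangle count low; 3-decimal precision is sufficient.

v 0.893 4.008 2.519
v 1.839 3.984 2.496
v 0.841 2.796 1.584
v 1.787 2.772 1.561
v 1.327 2.548 2.357
v 1.359 3.297 2.935
v 1.321 3.483 1.145
v 1.353 4.232 1.723
v 2.103 3.66 1.647
v 2.107 3.082 2.396
v 0.573 3.698 1.684
v 0.577 3.12 2.433
v -3.763 -1.569 0.779
v -2.758 -1.335 0.649
v -2.512 -1.957 1.432
v -3.517 -2.191 1.561
v -3.009 -0.912 1.063
v -2.763 -1.534 1.846
v -3.547 -0.74 1.369
v -3.301 -1.363 2.152
v -4.168 -0.885 1.449
v -3.922 -1.508 2.232
v -4.635 -1.291 1.273
v -4.389 -1.913 2.056
v -4.768 -1.803 0.908
v -4.522 -2.425 1.691
v -4.517 -2.226 0.494
v -4.271 -2.848 1.277
v -3.979 -2.397 0.188
v -3.733 -3.02 0.971
v -3.358 -2.252 0.108
v -3.112 -2.875 0.891
v -2.891 -1.847 0.284
v -2.645 -2.469 1.067
f 1 12 6
f 1 6 2
f 1 2 8
f 1 8 11
f 1 11 12
f 2 6 10
f 6 12 5
f 12 11 3
f 11 8 7
f 8 2 9
f 4 10 5
f 4 5 3
f 4 3 7
f 4 7 9
f 4 9 10
f 5 10 6
f 3 5 12
f 7 3 11
f 9 7 8
f 10 9 2
f 14 13 17
f 14 17 15
f 15 17 18
f 15 18 16
f 17 13 19
f 17 19 18
f 18 19 20
f 18 20 16
f 19 13 21
f 19 21 20
f 20 21 22
f 20 22 16
f 21 13 23
f 21 23 22
f 22 23 24
f 22 24 16
f 23 13 25
f 23 25 24
f 24 25 26
f 24 26 16
f 25 13 27
f 25 27 26
f 26 27 28
f 26 28 16
f 27 13 29
f 27 29 28
f 28 29 30
f 28 30 16
f 29 13 31
f 29 31 30
f 30 31 32
f 30 32 16
f 31 13 33
f 31 33 32
f 32 33 34
f 32 34 16
f 33 13 14
f 33 14 34
f 34 14 15
f 34 15 16



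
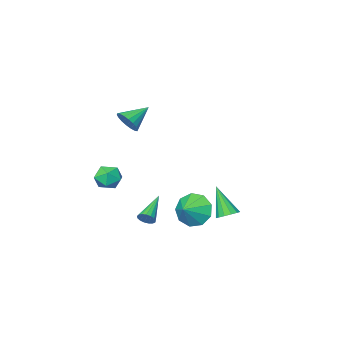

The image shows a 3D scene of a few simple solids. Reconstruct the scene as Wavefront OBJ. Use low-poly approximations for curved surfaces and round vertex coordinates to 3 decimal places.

v -3.539 2.303 -4.257
v -3.048 2.702 -4.036
v -3.461 1.257 -2.543
v -3.372 2.86 -3.925
v -3.749 2.842 -3.919
v -4.059 2.652 -4.02
v -4.205 2.352 -4.197
v -4.139 2.036 -4.393
v -3.882 1.805 -4.546
v -3.517 1.732 -4.607
v -3.159 1.84 -4.557
v -2.921 2.096 -4.412
v -2.88 2.417 -4.218
v 1.749 0.998 3.238
v 2.097 0.605 3.801
v 0.471 0.962 4.002
v 2.144 0.931 3.896
v 2.113 1.271 3.86
v 2.01 1.556 3.7
v 1.855 1.731 3.45
v 1.679 1.761 3.157
v 1.517 1.639 2.88
v 1.401 1.391 2.674
v 1.354 1.065 2.58
v 1.386 0.726 2.616
v 1.489 0.44 2.776
v 1.644 0.265 3.026
v 1.819 0.236 3.319
v 1.981 0.357 3.596
v 1.075 -0.735 -1.503
v 1.661 -0.451 -2.069
v 2.099 -1.149 -0.651
v 2.685 -0.865 -1.217
v 2.192 -0.303 -0.788
v 1.559 -0.047 -1.314
v 2.201 -1.553 -1.406
v 1.568 -1.297 -1.932
v 2.356 -0.957 -2.009
v 2.351 -0.184 -1.627
v 1.409 -1.416 -1.093
v 1.404 -0.643 -0.711
v -0.46 3.78 -2.451
v 0.132 3.317 -3.24
v 0.44 4.18 -2.009
v -0.073 4.005 -3.445
v -0.459 4.587 -3.184
v -0.846 4.791 -2.58
v -1.052 4.523 -1.916
v -0.982 3.907 -1.502
v -0.667 3.231 -1.532
v -0.256 2.813 -1.992
v 0.06 2.847 -2.667
v 1.349 2.141 -3.313
v 1.701 1.96 -2.992
v 0.011 1.179 -2.387
v 1.626 2.167 -2.886
v 1.487 2.367 -2.878
v 1.317 2.516 -2.969
v 1.154 2.579 -3.14
v 1.035 2.542 -3.35
v 0.988 2.412 -3.551
v 1.024 2.221 -3.699
v 1.134 2.011 -3.757
v 1.294 1.831 -3.715
v 1.465 1.722 -3.58
v 1.61 1.709 -3.384
v 1.696 1.795 -3.172
f 2 1 4
f 2 4 3
f 4 1 5
f 4 5 3
f 5 1 6
f 5 6 3
f 6 1 7
f 6 7 3
f 7 1 8
f 7 8 3
f 8 1 9
f 8 9 3
f 9 1 10
f 9 10 3
f 10 1 11
f 10 11 3
f 11 1 12
f 11 12 3
f 12 1 13
f 12 13 3
f 13 1 2
f 13 2 3
f 15 14 17
f 15 17 16
f 17 14 18
f 17 18 16
f 18 14 19
f 18 19 16
f 19 14 20
f 19 20 16
f 20 14 21
f 20 21 16
f 21 14 22
f 21 22 16
f 22 14 23
f 22 23 16
f 23 14 24
f 23 24 16
f 24 14 25
f 24 25 16
f 25 14 26
f 25 26 16
f 26 14 27
f 26 27 16
f 27 14 28
f 27 28 16
f 28 14 29
f 28 29 16
f 29 14 15
f 29 15 16
f 30 41 35
f 30 35 31
f 30 31 37
f 30 37 40
f 30 40 41
f 31 35 39
f 35 41 34
f 41 40 32
f 40 37 36
f 37 31 38
f 33 39 34
f 33 34 32
f 33 32 36
f 33 36 38
f 33 38 39
f 34 39 35
f 32 34 41
f 36 32 40
f 38 36 37
f 39 38 31
f 43 42 45
f 43 45 44
f 45 42 46
f 45 46 44
f 46 42 47
f 46 47 44
f 47 42 48
f 47 48 44
f 48 42 49
f 48 49 44
f 49 42 50
f 49 50 44
f 50 42 51
f 50 51 44
f 51 42 52
f 51 52 44
f 52 42 43
f 52 43 44
f 54 53 56
f 54 56 55
f 56 53 57
f 56 57 55
f 57 53 58
f 57 58 55
f 58 53 59
f 58 59 55
f 59 53 60
f 59 60 55
f 60 53 61
f 60 61 55
f 61 53 62
f 61 62 55
f 62 53 63
f 62 63 55
f 63 53 64
f 63 64 55
f 64 53 65
f 64 65 55
f 65 53 66
f 65 66 55
f 66 53 67
f 66 67 55
f 67 53 54
f 67 54 55



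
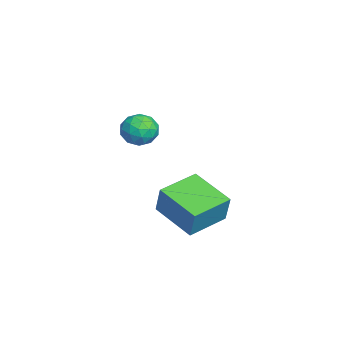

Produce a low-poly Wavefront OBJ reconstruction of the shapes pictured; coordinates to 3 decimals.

v -1.343 -1.857 -1.714
v -0.917 -1.689 -0.401
v -2.53 -0.493 -1.503
v -2.104 -0.326 -0.19
v 0.044 -0.554 -2.33
v 0.47 -0.387 -1.017
v -1.143 0.809 -2.119
v -0.717 0.977 -0.806
v -0.791 -2.408 2.911
v -0.226 -1.889 2.78
v -0.074 -2.971 3.78
v 0.491 -2.452 3.649
v -0.171 -2.228 3.992
v -0.614 -1.881 3.455
v 0.314 -2.979 3.105
v -0.129 -2.632 2.568
v 0.457 -2.242 2.9
v 0.157 -1.778 3.448
v -0.457 -3.082 3.112
v -0.757 -2.618 3.66
v -0.572 -2.1 2.77
v 0.272 -2.76 3.79
v -0.117 -2.629 3.992
v 0.215 -2.324 3.915
v -0.8 -2.094 3.166
v -0.468 -1.789 3.089
v -0.435 -1.989 3.801
v 0.168 -3.071 3.471
v 0.5 -2.766 3.394
v -0.515 -2.536 2.645
v -0.183 -2.231 2.568
v 0.135 -2.871 2.759
v 0.162 -2.002 2.763
v 0.584 -2.332 3.273
v 0.479 -2.643 2.954
v 0.219 -2.438 2.638
v -0.014 -1.729 3.085
v 0.407 -2.06 3.596
v 0.019 -1.928 3.797
v -0.242 -1.724 3.482
v 0.387 -1.937 3.156
v -0.707 -2.8 2.964
v -0.286 -3.131 3.475
v -0.058 -3.136 3.078
v -0.319 -2.932 2.763
v -0.884 -2.528 3.287
v -0.462 -2.858 3.797
v -0.519 -2.422 3.922
v -0.779 -2.217 3.606
v -0.687 -2.923 3.404
f 2 4 1
f 5 2 1
f 1 4 3
f 3 5 1
f 2 8 4
f 6 2 5
f 6 8 2
f 4 8 3
f 7 5 3
f 3 8 7
f 7 6 5
f 8 6 7
f 9 46 25
f 46 20 49
f 25 49 14
f 46 49 25
f 9 25 21
f 25 14 26
f 21 26 10
f 25 26 21
f 9 21 30
f 21 10 31
f 30 31 16
f 21 31 30
f 9 30 42
f 30 16 45
f 42 45 19
f 30 45 42
f 9 42 46
f 42 19 50
f 46 50 20
f 42 50 46
f 10 26 37
f 26 14 40
f 37 40 18
f 26 40 37
f 14 49 27
f 49 20 48
f 27 48 13
f 49 48 27
f 20 50 47
f 50 19 43
f 47 43 11
f 50 43 47
f 19 45 44
f 45 16 32
f 44 32 15
f 45 32 44
f 16 31 36
f 31 10 33
f 36 33 17
f 31 33 36
f 12 38 24
f 38 18 39
f 24 39 13
f 38 39 24
f 12 24 22
f 24 13 23
f 22 23 11
f 24 23 22
f 12 22 29
f 22 11 28
f 29 28 15
f 22 28 29
f 12 29 34
f 29 15 35
f 34 35 17
f 29 35 34
f 12 34 38
f 34 17 41
f 38 41 18
f 34 41 38
f 13 39 27
f 39 18 40
f 27 40 14
f 39 40 27
f 11 23 47
f 23 13 48
f 47 48 20
f 23 48 47
f 15 28 44
f 28 11 43
f 44 43 19
f 28 43 44
f 17 35 36
f 35 15 32
f 36 32 16
f 35 32 36
f 18 41 37
f 41 17 33
f 37 33 10
f 41 33 37



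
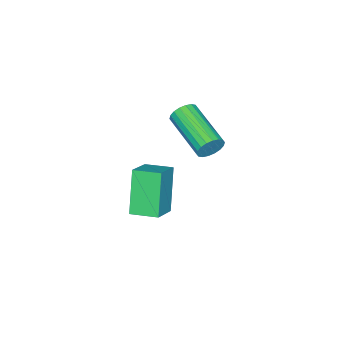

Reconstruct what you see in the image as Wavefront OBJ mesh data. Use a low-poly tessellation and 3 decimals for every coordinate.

v 1.699 4.765 1.788
v 1.996 4.767 2.298
v 1.038 2.997 2.862
v 0.741 2.995 2.352
v 1.779 4.903 2.356
v 0.822 3.133 2.92
v 1.546 5.011 2.302
v 0.589 3.241 2.866
v 1.343 5.071 2.146
v 0.386 3.301 2.71
v 1.211 5.07 1.919
v 0.254 3.3 2.483
v 1.176 5.009 1.666
v 0.218 3.239 2.23
v 1.243 4.9 1.437
v 0.286 3.129 2.002
v 1.402 4.763 1.278
v 0.444 2.993 1.842
v 1.618 4.627 1.22
v 0.661 2.857 1.784
v 1.851 4.519 1.274
v 0.894 2.749 1.838
v 2.054 4.459 1.43
v 1.097 2.689 1.994
v 2.186 4.46 1.657
v 1.229 2.69 2.221
v 2.222 4.521 1.91
v 1.264 2.751 2.474
v 2.154 4.631 2.138
v 1.197 2.86 2.703
v 1.605 1.657 -3.377
v 0.703 1.223 -1.588
v 1.336 2.797 -3.236
v 0.434 2.364 -1.447
v 2.786 1.856 -2.733
v 1.884 1.423 -0.944
v 2.517 2.997 -2.592
v 1.615 2.563 -0.803
f 2 1 5
f 2 5 3
f 3 5 6
f 3 6 4
f 5 1 7
f 5 7 6
f 6 7 8
f 6 8 4
f 7 1 9
f 7 9 8
f 8 9 10
f 8 10 4
f 9 1 11
f 9 11 10
f 10 11 12
f 10 12 4
f 11 1 13
f 11 13 12
f 12 13 14
f 12 14 4
f 13 1 15
f 13 15 14
f 14 15 16
f 14 16 4
f 15 1 17
f 15 17 16
f 16 17 18
f 16 18 4
f 17 1 19
f 17 19 18
f 18 19 20
f 18 20 4
f 19 1 21
f 19 21 20
f 20 21 22
f 20 22 4
f 21 1 23
f 21 23 22
f 22 23 24
f 22 24 4
f 23 1 25
f 23 25 24
f 24 25 26
f 24 26 4
f 25 1 27
f 25 27 26
f 26 27 28
f 26 28 4
f 27 1 29
f 27 29 28
f 28 29 30
f 28 30 4
f 29 1 2
f 29 2 30
f 30 2 3
f 30 3 4
f 32 34 31
f 35 32 31
f 31 34 33
f 33 35 31
f 32 38 34
f 36 32 35
f 36 38 32
f 34 38 33
f 37 35 33
f 33 38 37
f 37 36 35
f 38 36 37



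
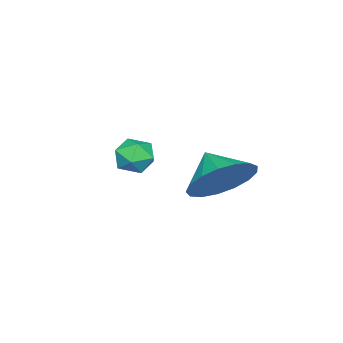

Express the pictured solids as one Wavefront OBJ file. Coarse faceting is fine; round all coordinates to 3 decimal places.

v 1.521 -0.179 -2.032
v 1.721 -0.471 -2.629
v 1.239 -1.189 -1.631
v 1.439 -1.481 -2.228
v 1.912 -1.206 -1.801
v 2.086 -0.581 -2.05
v 0.874 -1.079 -2.21
v 1.048 -0.454 -2.459
v 1.321 -1.028 -2.739
v 1.962 -1.106 -2.486
v 0.998 -0.554 -1.774
v 1.639 -0.632 -1.521
v 2.29 2.406 -1.882
v 3.061 1.7 -2.151
v 1.77 1.594 -1.238
v 3.243 1.923 -1.722
v 3.206 2.258 -1.33
v 2.96 2.626 -1.064
v 2.56 2.944 -0.986
v 2.098 3.139 -1.112
v 1.68 3.166 -1.416
v 1.402 3.019 -1.826
v 1.327 2.731 -2.249
v 1.473 2.369 -2.588
v 1.806 2.016 -2.765
v 2.25 1.752 -2.74
v 2.702 1.638 -2.519
f 1 12 6
f 1 6 2
f 1 2 8
f 1 8 11
f 1 11 12
f 2 6 10
f 6 12 5
f 12 11 3
f 11 8 7
f 8 2 9
f 4 10 5
f 4 5 3
f 4 3 7
f 4 7 9
f 4 9 10
f 5 10 6
f 3 5 12
f 7 3 11
f 9 7 8
f 10 9 2
f 14 13 16
f 14 16 15
f 16 13 17
f 16 17 15
f 17 13 18
f 17 18 15
f 18 13 19
f 18 19 15
f 19 13 20
f 19 20 15
f 20 13 21
f 20 21 15
f 21 13 22
f 21 22 15
f 22 13 23
f 22 23 15
f 23 13 24
f 23 24 15
f 24 13 25
f 24 25 15
f 25 13 26
f 25 26 15
f 26 13 27
f 26 27 15
f 27 13 14
f 27 14 15



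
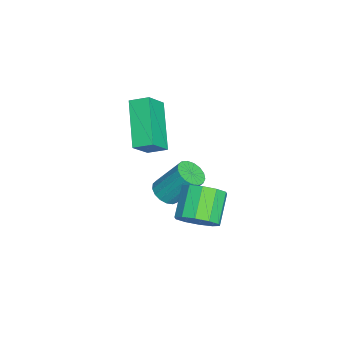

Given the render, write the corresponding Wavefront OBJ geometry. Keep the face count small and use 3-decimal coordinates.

v 0.507 -0.891 -1.609
v 0.955 -0.391 -1.086
v -0.16 -0.29 -0.229
v -0.607 -0.789 -0.751
v 0.713 -0.084 -1.437
v -0.402 0.017 -0.579
v 0.392 -0.085 -1.853
v -0.722 0.017 -0.996
v 0.116 -0.393 -2.176
v -0.999 -0.292 -1.318
v -0.011 -0.892 -2.282
v -1.126 -0.79 -1.425
v 0.06 -1.39 -2.131
v -1.055 -1.289 -1.274
v 0.302 -1.697 -1.781
v -0.813 -1.596 -0.923
v 0.622 -1.697 -1.364
v -0.492 -1.595 -0.507
v 0.899 -1.388 -1.042
v -0.216 -1.287 -0.184
v 1.026 -0.89 -0.935
v -0.089 -0.788 -0.078
v -2.03 -2.443 -2.432
v -1.421 -2.321 -2.539
v -1.382 -1.356 -1.214
v -1.99 -1.477 -1.108
v -1.565 -2.106 -2.692
v -1.526 -1.14 -1.367
v -1.816 -1.967 -2.786
v -1.777 -1.001 -1.461
v -2.116 -1.937 -2.798
v -2.077 -0.972 -1.474
v -2.396 -2.024 -2.727
v -2.357 -1.058 -1.402
v -2.592 -2.206 -2.589
v -2.553 -1.24 -1.264
v -2.659 -2.443 -2.414
v -2.62 -1.477 -1.089
v -2.582 -2.679 -2.244
v -2.543 -1.713 -0.919
v -2.379 -2.862 -2.117
v -2.339 -1.896 -0.792
v -2.095 -2.948 -2.062
v -2.056 -1.982 -0.737
v -1.796 -2.919 -2.092
v -1.757 -1.953 -0.767
v -1.551 -2.781 -2.2
v -1.512 -1.815 -0.875
v -1.416 -2.565 -2.361
v -1.376 -1.599 -1.037
v -0.864 -2.92 0.87
v -2.532 -3.344 2.091
v -0.82 -2.167 1.191
v -2.488 -2.591 2.412
v -0.132 -3.329 1.728
v -1.8 -3.753 2.949
v -0.088 -2.576 2.049
v -1.756 -3 3.27
f 2 1 5
f 2 5 3
f 3 5 6
f 3 6 4
f 5 1 7
f 5 7 6
f 6 7 8
f 6 8 4
f 7 1 9
f 7 9 8
f 8 9 10
f 8 10 4
f 9 1 11
f 9 11 10
f 10 11 12
f 10 12 4
f 11 1 13
f 11 13 12
f 12 13 14
f 12 14 4
f 13 1 15
f 13 15 14
f 14 15 16
f 14 16 4
f 15 1 17
f 15 17 16
f 16 17 18
f 16 18 4
f 17 1 19
f 17 19 18
f 18 19 20
f 18 20 4
f 19 1 21
f 19 21 20
f 20 21 22
f 20 22 4
f 21 1 2
f 21 2 22
f 22 2 3
f 22 3 4
f 24 23 27
f 24 27 25
f 25 27 28
f 25 28 26
f 27 23 29
f 27 29 28
f 28 29 30
f 28 30 26
f 29 23 31
f 29 31 30
f 30 31 32
f 30 32 26
f 31 23 33
f 31 33 32
f 32 33 34
f 32 34 26
f 33 23 35
f 33 35 34
f 34 35 36
f 34 36 26
f 35 23 37
f 35 37 36
f 36 37 38
f 36 38 26
f 37 23 39
f 37 39 38
f 38 39 40
f 38 40 26
f 39 23 41
f 39 41 40
f 40 41 42
f 40 42 26
f 41 23 43
f 41 43 42
f 42 43 44
f 42 44 26
f 43 23 45
f 43 45 44
f 44 45 46
f 44 46 26
f 45 23 47
f 45 47 46
f 46 47 48
f 46 48 26
f 47 23 49
f 47 49 48
f 48 49 50
f 48 50 26
f 49 23 24
f 49 24 50
f 50 24 25
f 50 25 26
f 52 54 51
f 55 52 51
f 51 54 53
f 53 55 51
f 52 58 54
f 56 52 55
f 56 58 52
f 54 58 53
f 57 55 53
f 53 58 57
f 57 56 55
f 58 56 57



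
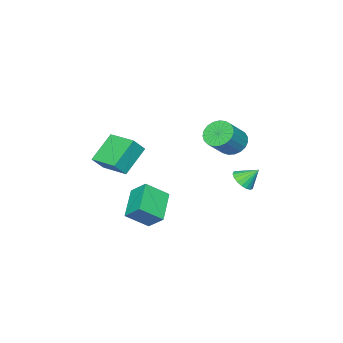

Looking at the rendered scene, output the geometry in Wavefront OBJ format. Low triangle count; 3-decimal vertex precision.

v 3.444 -3.503 -1.015
v 1.782 -3.447 0.363
v 3.687 -1.59 -0.8
v 2.025 -1.534 0.578
v 4.215 -3.706 -0.078
v 2.553 -3.65 1.3
v 4.458 -1.793 0.137
v 2.796 -1.737 1.515
v -3.76 0.476 -0.657
v -3.216 -0.142 -1.26
v -1.817 -0.193 0.053
v -2.36 0.424 0.657
v -3.085 0.242 -1.385
v -1.685 0.19 -0.072
v -3.07 0.666 -1.384
v -1.671 0.614 -0.071
v -3.175 1.057 -1.257
v -1.775 1.005 0.056
v -3.381 1.347 -1.027
v -1.981 1.296 0.287
v -3.652 1.487 -0.732
v -2.252 1.436 0.581
v -3.942 1.452 -0.424
v -2.542 1.401 0.889
v -4.2 1.248 -0.157
v -2.8 1.197 1.156
v -4.383 0.911 0.024
v -2.983 0.859 1.337
v -4.457 0.498 0.088
v -3.057 0.447 1.401
v -4.411 0.082 0.022
v -3.011 0.03 1.335
v -4.253 -0.267 -0.16
v -2.853 -0.318 1.153
v -4.009 -0.487 -0.429
v -2.609 -0.538 0.884
v -3.722 -0.54 -0.737
v -2.322 -0.592 0.576
v -3.442 -0.418 -1.031
v -2.042 -0.47 0.282
v 3.601 -1.305 -2.105
v 3.564 -0.266 -1.183
v 2.542 -0.426 -3.137
v 2.506 0.613 -2.215
v 5.294 -0.393 -3.065
v 5.258 0.646 -2.143
v 4.236 0.486 -4.097
v 4.199 1.525 -3.175
v -2.927 1.868 -3.099
v -2.393 2.486 -3.334
v -3.413 2.652 -2.141
v -2.699 2.555 -3.545
v -3.051 2.487 -3.668
v -3.378 2.297 -3.678
v -3.615 2.022 -3.574
v -3.717 1.717 -3.375
v -3.662 1.441 -3.122
v -3.461 1.25 -2.864
v -3.155 1.181 -2.653
v -2.804 1.249 -2.53
v -2.477 1.439 -2.52
v -2.239 1.714 -2.625
v -2.138 2.019 -2.823
v -2.193 2.295 -3.076
f 2 4 1
f 5 2 1
f 1 4 3
f 3 5 1
f 2 8 4
f 6 2 5
f 6 8 2
f 4 8 3
f 7 5 3
f 3 8 7
f 7 6 5
f 8 6 7
f 10 9 13
f 10 13 11
f 11 13 14
f 11 14 12
f 13 9 15
f 13 15 14
f 14 15 16
f 14 16 12
f 15 9 17
f 15 17 16
f 16 17 18
f 16 18 12
f 17 9 19
f 17 19 18
f 18 19 20
f 18 20 12
f 19 9 21
f 19 21 20
f 20 21 22
f 20 22 12
f 21 9 23
f 21 23 22
f 22 23 24
f 22 24 12
f 23 9 25
f 23 25 24
f 24 25 26
f 24 26 12
f 25 9 27
f 25 27 26
f 26 27 28
f 26 28 12
f 27 9 29
f 27 29 28
f 28 29 30
f 28 30 12
f 29 9 31
f 29 31 30
f 30 31 32
f 30 32 12
f 31 9 33
f 31 33 32
f 32 33 34
f 32 34 12
f 33 9 35
f 33 35 34
f 34 35 36
f 34 36 12
f 35 9 37
f 35 37 36
f 36 37 38
f 36 38 12
f 37 9 39
f 37 39 38
f 38 39 40
f 38 40 12
f 39 9 10
f 39 10 40
f 40 10 11
f 40 11 12
f 42 44 41
f 45 42 41
f 41 44 43
f 43 45 41
f 42 48 44
f 46 42 45
f 46 48 42
f 44 48 43
f 47 45 43
f 43 48 47
f 47 46 45
f 48 46 47
f 50 49 52
f 50 52 51
f 52 49 53
f 52 53 51
f 53 49 54
f 53 54 51
f 54 49 55
f 54 55 51
f 55 49 56
f 55 56 51
f 56 49 57
f 56 57 51
f 57 49 58
f 57 58 51
f 58 49 59
f 58 59 51
f 59 49 60
f 59 60 51
f 60 49 61
f 60 61 51
f 61 49 62
f 61 62 51
f 62 49 63
f 62 63 51
f 63 49 64
f 63 64 51
f 64 49 50
f 64 50 51



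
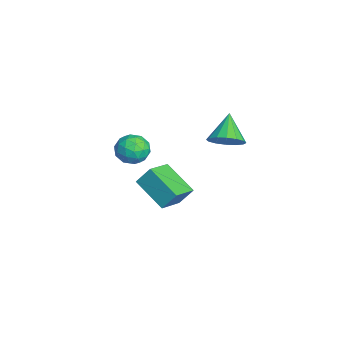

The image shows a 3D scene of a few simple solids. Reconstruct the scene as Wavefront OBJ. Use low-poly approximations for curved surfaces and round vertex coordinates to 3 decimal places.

v 1.459 3.598 0.812
v 2.016 3.531 1.424
v 0.401 3.882 1.808
v 2.023 3.946 1.312
v 1.878 4.268 1.067
v 1.621 4.41 0.753
v 1.321 4.334 0.455
v 1.057 4.062 0.253
v 0.901 3.665 0.201
v 0.895 3.25 0.313
v 1.04 2.928 0.558
v 1.297 2.786 0.872
v 1.597 2.862 1.169
v 1.861 3.134 1.371
v 2.326 0.178 0.922
v 2.756 0.278 1.575
v 2.184 -1.058 1.205
v 2.614 -0.958 1.858
v 1.896 -0.636 1.806
v 1.984 0.128 1.631
v 2.956 -0.908 1.149
v 3.044 -0.144 0.974
v 3.146 -0.393 1.715
v 2.491 -0.225 2.121
v 2.449 -0.555 0.659
v 1.794 -0.387 1.065
v 2.553 0.337 1.224
v 2.387 -1.117 1.556
v 1.965 -0.927 1.525
v 2.218 -0.869 1.909
v 2.099 0.248 1.257
v 2.352 0.307 1.641
v 1.847 -0.23 1.776
v 2.588 -1.087 1.139
v 2.841 -1.028 1.523
v 2.722 0.089 0.871
v 2.975 0.147 1.255
v 3.093 -0.55 1.004
v 3.035 0.001 1.69
v 2.952 -0.726 1.856
v 3.153 -0.696 1.44
v 3.204 -0.247 1.337
v 2.65 0.099 1.929
v 2.567 -0.627 2.095
v 2.145 -0.438 2.064
v 2.196 0.011 1.962
v 2.879 -0.295 2.011
v 2.373 -0.153 0.685
v 2.29 -0.879 0.851
v 2.744 -0.791 0.818
v 2.795 -0.342 0.716
v 1.988 -0.054 0.924
v 1.905 -0.781 1.09
v 1.736 -0.533 1.443
v 1.787 -0.084 1.34
v 2.061 -0.485 0.769
v -1.148 1.974 -4.951
v -2.442 0.986 -4.073
v -1.026 2.586 -4.082
v -2.32 1.598 -3.204
v -0.16 1.102 -4.476
v -1.454 0.114 -3.598
v -0.038 1.714 -3.607
v -1.332 0.726 -2.729
f 2 1 4
f 2 4 3
f 4 1 5
f 4 5 3
f 5 1 6
f 5 6 3
f 6 1 7
f 6 7 3
f 7 1 8
f 7 8 3
f 8 1 9
f 8 9 3
f 9 1 10
f 9 10 3
f 10 1 11
f 10 11 3
f 11 1 12
f 11 12 3
f 12 1 13
f 12 13 3
f 13 1 14
f 13 14 3
f 14 1 2
f 14 2 3
f 15 52 31
f 52 26 55
f 31 55 20
f 52 55 31
f 15 31 27
f 31 20 32
f 27 32 16
f 31 32 27
f 15 27 36
f 27 16 37
f 36 37 22
f 27 37 36
f 15 36 48
f 36 22 51
f 48 51 25
f 36 51 48
f 15 48 52
f 48 25 56
f 52 56 26
f 48 56 52
f 16 32 43
f 32 20 46
f 43 46 24
f 32 46 43
f 20 55 33
f 55 26 54
f 33 54 19
f 55 54 33
f 26 56 53
f 56 25 49
f 53 49 17
f 56 49 53
f 25 51 50
f 51 22 38
f 50 38 21
f 51 38 50
f 22 37 42
f 37 16 39
f 42 39 23
f 37 39 42
f 18 44 30
f 44 24 45
f 30 45 19
f 44 45 30
f 18 30 28
f 30 19 29
f 28 29 17
f 30 29 28
f 18 28 35
f 28 17 34
f 35 34 21
f 28 34 35
f 18 35 40
f 35 21 41
f 40 41 23
f 35 41 40
f 18 40 44
f 40 23 47
f 44 47 24
f 40 47 44
f 19 45 33
f 45 24 46
f 33 46 20
f 45 46 33
f 17 29 53
f 29 19 54
f 53 54 26
f 29 54 53
f 21 34 50
f 34 17 49
f 50 49 25
f 34 49 50
f 23 41 42
f 41 21 38
f 42 38 22
f 41 38 42
f 24 47 43
f 47 23 39
f 43 39 16
f 47 39 43
f 58 60 57
f 61 58 57
f 57 60 59
f 59 61 57
f 58 64 60
f 62 58 61
f 62 64 58
f 60 64 59
f 63 61 59
f 59 64 63
f 63 62 61
f 64 62 63



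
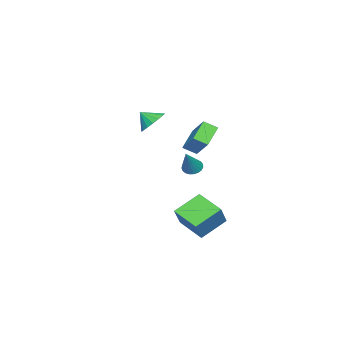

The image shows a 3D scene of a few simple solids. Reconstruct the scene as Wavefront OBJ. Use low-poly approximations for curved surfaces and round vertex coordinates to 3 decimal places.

v 1.107 3.061 -5.298
v 0.404 1.419 -4.65
v -0.257 4.031 -4.318
v -0.96 2.389 -3.669
v 2.14 3.151 -3.951
v 1.437 1.509 -3.302
v 0.776 4.121 -2.97
v 0.073 2.479 -2.322
v -0.901 1.619 -0.652
v -0.534 1.164 -0.913
v 0.281 1.721 0.832
v -0.427 1.386 -1.013
v -0.402 1.648 -1.052
v -0.464 1.905 -1.021
v -0.601 2.113 -0.926
v -0.789 2.235 -0.784
v -0.998 2.25 -0.619
v -1.189 2.157 -0.459
v -1.331 1.97 -0.334
v -1.399 1.723 -0.263
v -1.38 1.457 -0.259
v -1.279 1.22 -0.323
v -1.112 1.051 -0.444
v -0.909 0.981 -0.601
v -0.705 1.021 -0.767
v 1.292 2.57 3.115
v 2.247 3.639 4.332
v 1.02 3.325 2.666
v 1.974 4.394 3.883
v 2.506 2.486 2.237
v 3.46 3.555 3.454
v 2.233 3.241 1.788
v 3.188 4.31 3.005
v -2.754 -1.71 1.752
v -1.882 -1.335 2.034
v -2.646 -2.53 2.508
v -2.195 -1.118 2.315
v -2.637 -1.036 2.467
v -3.105 -1.108 2.455
v -3.493 -1.319 2.282
v -3.711 -1.619 1.988
v -3.71 -1.94 1.64
v -3.49 -2.208 1.317
v -3.102 -2.363 1.094
v -2.634 -2.368 1.022
v -2.193 -2.222 1.117
v -1.881 -1.959 1.358
v -1.769 -1.639 1.689
f 2 4 1
f 5 2 1
f 1 4 3
f 3 5 1
f 2 8 4
f 6 2 5
f 6 8 2
f 4 8 3
f 7 5 3
f 3 8 7
f 7 6 5
f 8 6 7
f 10 9 12
f 10 12 11
f 12 9 13
f 12 13 11
f 13 9 14
f 13 14 11
f 14 9 15
f 14 15 11
f 15 9 16
f 15 16 11
f 16 9 17
f 16 17 11
f 17 9 18
f 17 18 11
f 18 9 19
f 18 19 11
f 19 9 20
f 19 20 11
f 20 9 21
f 20 21 11
f 21 9 22
f 21 22 11
f 22 9 23
f 22 23 11
f 23 9 24
f 23 24 11
f 24 9 25
f 24 25 11
f 25 9 10
f 25 10 11
f 27 29 26
f 30 27 26
f 26 29 28
f 28 30 26
f 27 33 29
f 31 27 30
f 31 33 27
f 29 33 28
f 32 30 28
f 28 33 32
f 32 31 30
f 33 31 32
f 35 34 37
f 35 37 36
f 37 34 38
f 37 38 36
f 38 34 39
f 38 39 36
f 39 34 40
f 39 40 36
f 40 34 41
f 40 41 36
f 41 34 42
f 41 42 36
f 42 34 43
f 42 43 36
f 43 34 44
f 43 44 36
f 44 34 45
f 44 45 36
f 45 34 46
f 45 46 36
f 46 34 47
f 46 47 36
f 47 34 48
f 47 48 36
f 48 34 35
f 48 35 36



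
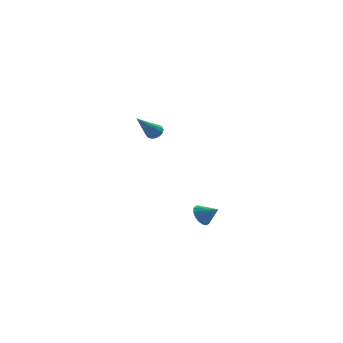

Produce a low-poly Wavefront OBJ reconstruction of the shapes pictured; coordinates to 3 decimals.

v 1.468 -3.277 -0.317
v 1.885 -3.051 -0.79
v 2.272 -3.603 0.237
v 1.85 -2.801 -0.593
v 1.728 -2.66 -0.332
v 1.546 -2.66 -0.068
v 1.346 -2.802 0.139
v 1.174 -3.052 0.242
v 1.069 -3.354 0.216
v 1.056 -3.638 0.068
v 1.137 -3.84 -0.167
v 1.293 -3.912 -0.438
v 1.49 -3.839 -0.68
v 1.681 -3.638 -0.84
v 1.824 -3.353 -0.879
v -0.933 4.232 2.555
v -0.501 3.931 2.616
v -1.867 3.168 3.925
v -0.468 4.118 2.784
v -0.542 4.332 2.899
v -0.706 4.523 2.935
v -0.921 4.646 2.884
v -1.139 4.675 2.758
v -1.31 4.602 2.585
v -1.394 4.445 2.405
v -1.373 4.238 2.26
v -1.251 4.03 2.182
v -1.056 3.868 2.189
v -0.832 3.789 2.28
v -0.632 3.812 2.435
f 2 1 4
f 2 4 3
f 4 1 5
f 4 5 3
f 5 1 6
f 5 6 3
f 6 1 7
f 6 7 3
f 7 1 8
f 7 8 3
f 8 1 9
f 8 9 3
f 9 1 10
f 9 10 3
f 10 1 11
f 10 11 3
f 11 1 12
f 11 12 3
f 12 1 13
f 12 13 3
f 13 1 14
f 13 14 3
f 14 1 15
f 14 15 3
f 15 1 2
f 15 2 3
f 17 16 19
f 17 19 18
f 19 16 20
f 19 20 18
f 20 16 21
f 20 21 18
f 21 16 22
f 21 22 18
f 22 16 23
f 22 23 18
f 23 16 24
f 23 24 18
f 24 16 25
f 24 25 18
f 25 16 26
f 25 26 18
f 26 16 27
f 26 27 18
f 27 16 28
f 27 28 18
f 28 16 29
f 28 29 18
f 29 16 30
f 29 30 18
f 30 16 17
f 30 17 18



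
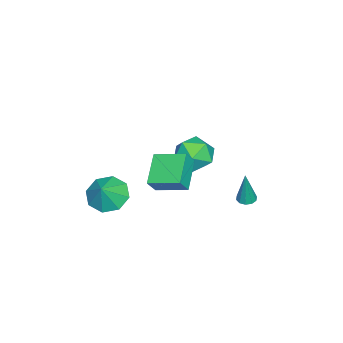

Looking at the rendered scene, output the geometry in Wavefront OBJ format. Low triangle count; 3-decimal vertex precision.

v 3.263 -3.006 -2.641
v 4.079 -2.954 -3.331
v 4.077 -2.994 -1.679
v 3.807 -2.214 -3.111
v 3.216 -1.938 -2.616
v 2.653 -2.288 -2.135
v 2.447 -3.059 -1.951
v 2.72 -3.799 -2.171
v 3.31 -4.075 -2.667
v 3.874 -3.725 -3.147
v -3.286 -0.015 -3.117
v -2.494 -0.173 -2.289
v -2.526 -1.407 -4.111
v -1.734 -1.565 -3.283
v -2.842 -1.832 -3.083
v -3.311 -0.972 -2.469
v -1.709 -0.608 -3.931
v -2.178 0.252 -3.317
v -1.519 -0.54 -2.792
v -2.22 -1.297 -2.268
v -2.8 -0.283 -4.132
v -3.501 -1.04 -3.608
v -1.442 2.271 -4.94
v -1.187 1.832 -4.981
v -1.098 2.289 -3.02
v -0.982 2.067 -5.02
v -0.952 2.381 -5.029
v -1.11 2.653 -5.003
v -1.395 2.779 -4.953
v -1.697 2.711 -4.898
v -1.903 2.475 -4.859
v -1.932 2.161 -4.851
v -1.775 1.89 -4.876
v -1.49 1.764 -4.926
v 2.406 -0.623 -0.304
v 2.904 -0.842 0.462
v 2.423 0.966 0.14
v 2.921 0.746 0.906
v 3.899 -0.386 -1.206
v 4.397 -0.606 -0.44
v 3.916 1.202 -0.762
v 4.414 0.983 0.004
f 2 1 4
f 2 4 3
f 4 1 5
f 4 5 3
f 5 1 6
f 5 6 3
f 6 1 7
f 6 7 3
f 7 1 8
f 7 8 3
f 8 1 9
f 8 9 3
f 9 1 10
f 9 10 3
f 10 1 2
f 10 2 3
f 11 22 16
f 11 16 12
f 11 12 18
f 11 18 21
f 11 21 22
f 12 16 20
f 16 22 15
f 22 21 13
f 21 18 17
f 18 12 19
f 14 20 15
f 14 15 13
f 14 13 17
f 14 17 19
f 14 19 20
f 15 20 16
f 13 15 22
f 17 13 21
f 19 17 18
f 20 19 12
f 24 23 26
f 24 26 25
f 26 23 27
f 26 27 25
f 27 23 28
f 27 28 25
f 28 23 29
f 28 29 25
f 29 23 30
f 29 30 25
f 30 23 31
f 30 31 25
f 31 23 32
f 31 32 25
f 32 23 33
f 32 33 25
f 33 23 34
f 33 34 25
f 34 23 24
f 34 24 25
f 36 38 35
f 39 36 35
f 35 38 37
f 37 39 35
f 36 42 38
f 40 36 39
f 40 42 36
f 38 42 37
f 41 39 37
f 37 42 41
f 41 40 39
f 42 40 41



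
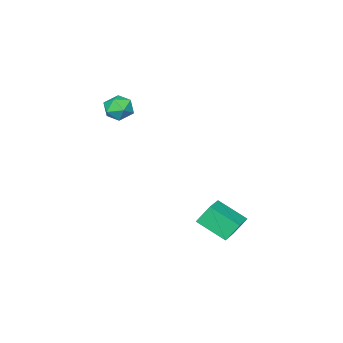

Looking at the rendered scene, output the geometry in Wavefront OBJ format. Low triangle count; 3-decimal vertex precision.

v 3.638 -2.901 1.776
v 4.271 -2.676 1.475
v 3.669 -3.884 1.105
v 4.302 -3.659 0.804
v 4.283 -3.866 1.51
v 4.264 -3.258 1.925
v 3.676 -3.302 0.655
v 3.657 -2.694 1.07
v 4.295 -2.924 0.782
v 4.67 -3.273 1.311
v 3.27 -3.287 1.269
v 3.645 -3.636 1.798
v 3.154 0.891 -3.865
v 2.722 1.266 -3.009
v 2.733 2.157 -4.633
v 2.301 2.533 -3.777
v 4.219 1.427 -3.563
v 3.787 1.803 -2.707
v 3.798 2.694 -4.331
v 3.366 3.069 -3.475
f 1 12 6
f 1 6 2
f 1 2 8
f 1 8 11
f 1 11 12
f 2 6 10
f 6 12 5
f 12 11 3
f 11 8 7
f 8 2 9
f 4 10 5
f 4 5 3
f 4 3 7
f 4 7 9
f 4 9 10
f 5 10 6
f 3 5 12
f 7 3 11
f 9 7 8
f 10 9 2
f 14 16 13
f 17 14 13
f 13 16 15
f 15 17 13
f 14 20 16
f 18 14 17
f 18 20 14
f 16 20 15
f 19 17 15
f 15 20 19
f 19 18 17
f 20 18 19



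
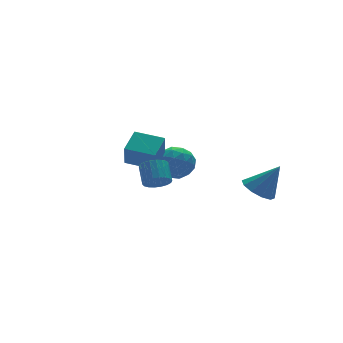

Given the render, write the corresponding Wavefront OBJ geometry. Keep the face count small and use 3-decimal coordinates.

v 0.208 3.963 -0.679
v 1.202 4.637 -0.417
v 1.298 2.303 -0.543
v 2.292 2.977 -0.281
v 1.372 2.896 0.532
v 0.699 3.922 0.448
v 1.801 3.018 -1.408
v 1.128 4.044 -1.492
v 2.187 4.054 -0.867
v 1.922 3.978 0.332
v 0.578 2.962 -1.292
v 0.313 2.886 -0.093
v 0.609 4.446 -0.56
v 1.891 2.494 -0.4
v 1.35 2.446 0.078
v 1.935 2.843 0.232
v 0.313 4.025 -0.052
v 0.898 4.422 0.103
v 0.998 3.398 0.66
v 1.602 2.518 -1.063
v 2.187 2.915 -0.908
v 0.565 4.097 -1.192
v 1.15 4.494 -1.038
v 1.502 3.542 -1.62
v 1.773 4.499 -0.67
v 2.414 3.524 -0.59
v 2.125 3.548 -1.253
v 1.729 4.151 -1.302
v 1.617 4.455 0.034
v 2.258 3.479 0.114
v 1.717 3.431 0.592
v 1.321 4.034 0.543
v 2.196 4.112 -0.23
v 0.242 3.461 -1.074
v 0.883 2.485 -0.994
v 1.179 2.906 -1.503
v 0.783 3.509 -1.552
v 0.086 3.416 -0.37
v 0.727 2.441 -0.29
v 0.771 2.789 0.342
v 0.375 3.392 0.293
v 0.304 2.828 -0.73
v -4 -3.745 2.572
v -3.247 -3.856 2.403
v -2.927 -2.907 3.199
v -3.68 -2.795 3.368
v -3.346 -3.624 2.165
v -3.026 -2.674 2.961
v -3.574 -3.415 2.008
v -3.255 -2.465 2.804
v -3.887 -3.272 1.962
v -3.568 -2.322 2.758
v -4.222 -3.222 2.038
v -3.903 -2.272 2.834
v -4.514 -3.276 2.219
v -4.194 -2.326 3.015
v -4.703 -3.423 2.47
v -4.383 -2.473 3.266
v -4.753 -3.633 2.741
v -4.433 -2.684 3.537
v -4.654 -3.866 2.979
v -4.334 -2.916 3.775
v -4.425 -4.075 3.136
v -4.106 -3.125 3.932
v -4.112 -4.218 3.182
v -3.793 -3.268 3.978
v -3.777 -4.268 3.106
v -3.458 -3.318 3.902
v -3.486 -4.214 2.925
v -3.166 -3.264 3.721
v -3.297 -4.067 2.674
v -2.977 -3.117 3.47
v 2.349 -3.512 0.271
v 3.168 -2.902 -0.05
v 3.391 -4.008 1.989
v 2.759 -2.524 0.307
v 2.194 -2.524 0.65
v 1.688 -2.901 0.848
v 1.434 -3.511 0.825
v 1.53 -4.122 0.591
v 1.939 -4.5 0.234
v 2.505 -4.501 -0.109
v 3.011 -4.124 -0.307
v 3.264 -3.513 -0.284
v -0.906 2.013 0.181
v -1.228 1.436 1.605
v -2.114 3.322 0.438
v -2.436 2.745 1.862
v 0.276 2.975 0.838
v -0.046 2.398 2.262
v -0.932 4.284 1.095
v -1.254 3.707 2.519
f 1 38 17
f 38 12 41
f 17 41 6
f 38 41 17
f 1 17 13
f 17 6 18
f 13 18 2
f 17 18 13
f 1 13 22
f 13 2 23
f 22 23 8
f 13 23 22
f 1 22 34
f 22 8 37
f 34 37 11
f 22 37 34
f 1 34 38
f 34 11 42
f 38 42 12
f 34 42 38
f 2 18 29
f 18 6 32
f 29 32 10
f 18 32 29
f 6 41 19
f 41 12 40
f 19 40 5
f 41 40 19
f 12 42 39
f 42 11 35
f 39 35 3
f 42 35 39
f 11 37 36
f 37 8 24
f 36 24 7
f 37 24 36
f 8 23 28
f 23 2 25
f 28 25 9
f 23 25 28
f 4 30 16
f 30 10 31
f 16 31 5
f 30 31 16
f 4 16 14
f 16 5 15
f 14 15 3
f 16 15 14
f 4 14 21
f 14 3 20
f 21 20 7
f 14 20 21
f 4 21 26
f 21 7 27
f 26 27 9
f 21 27 26
f 4 26 30
f 26 9 33
f 30 33 10
f 26 33 30
f 5 31 19
f 31 10 32
f 19 32 6
f 31 32 19
f 3 15 39
f 15 5 40
f 39 40 12
f 15 40 39
f 7 20 36
f 20 3 35
f 36 35 11
f 20 35 36
f 9 27 28
f 27 7 24
f 28 24 8
f 27 24 28
f 10 33 29
f 33 9 25
f 29 25 2
f 33 25 29
f 44 43 47
f 44 47 45
f 45 47 48
f 45 48 46
f 47 43 49
f 47 49 48
f 48 49 50
f 48 50 46
f 49 43 51
f 49 51 50
f 50 51 52
f 50 52 46
f 51 43 53
f 51 53 52
f 52 53 54
f 52 54 46
f 53 43 55
f 53 55 54
f 54 55 56
f 54 56 46
f 55 43 57
f 55 57 56
f 56 57 58
f 56 58 46
f 57 43 59
f 57 59 58
f 58 59 60
f 58 60 46
f 59 43 61
f 59 61 60
f 60 61 62
f 60 62 46
f 61 43 63
f 61 63 62
f 62 63 64
f 62 64 46
f 63 43 65
f 63 65 64
f 64 65 66
f 64 66 46
f 65 43 67
f 65 67 66
f 66 67 68
f 66 68 46
f 67 43 69
f 67 69 68
f 68 69 70
f 68 70 46
f 69 43 71
f 69 71 70
f 70 71 72
f 70 72 46
f 71 43 44
f 71 44 72
f 72 44 45
f 72 45 46
f 74 73 76
f 74 76 75
f 76 73 77
f 76 77 75
f 77 73 78
f 77 78 75
f 78 73 79
f 78 79 75
f 79 73 80
f 79 80 75
f 80 73 81
f 80 81 75
f 81 73 82
f 81 82 75
f 82 73 83
f 82 83 75
f 83 73 84
f 83 84 75
f 84 73 74
f 84 74 75
f 86 88 85
f 89 86 85
f 85 88 87
f 87 89 85
f 86 92 88
f 90 86 89
f 90 92 86
f 88 92 87
f 91 89 87
f 87 92 91
f 91 90 89
f 92 90 91

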